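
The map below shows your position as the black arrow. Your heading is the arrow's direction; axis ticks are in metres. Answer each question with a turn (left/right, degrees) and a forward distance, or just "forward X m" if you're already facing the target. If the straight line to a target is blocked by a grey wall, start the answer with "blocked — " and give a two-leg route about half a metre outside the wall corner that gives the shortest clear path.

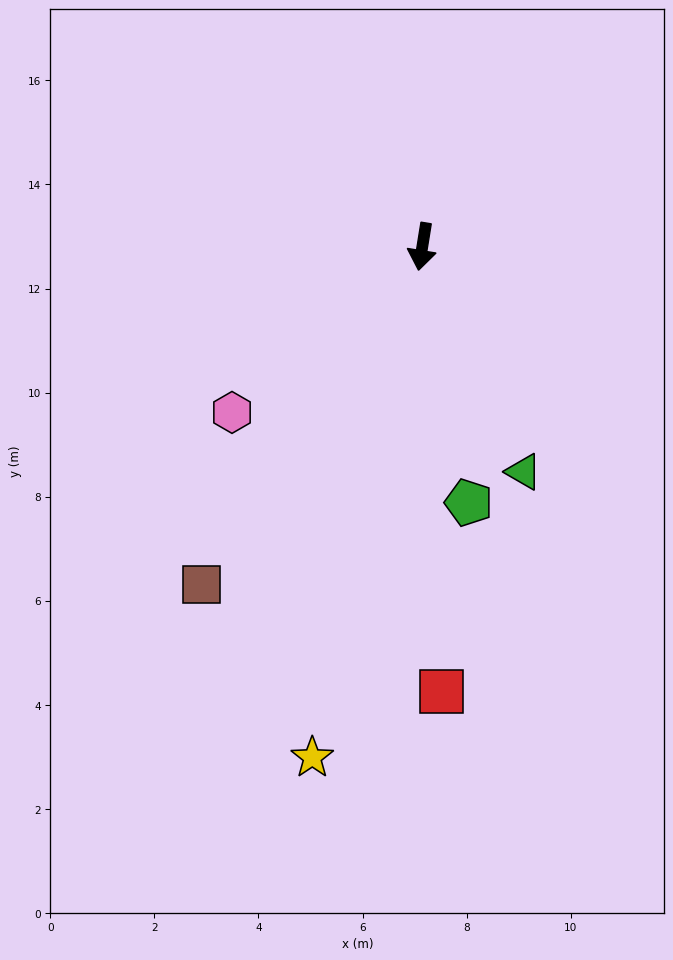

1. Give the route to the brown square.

turn right 24°, forward 7.8 m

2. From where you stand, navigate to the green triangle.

turn left 33°, forward 4.7 m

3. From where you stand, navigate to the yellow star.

turn right 3°, forward 10.0 m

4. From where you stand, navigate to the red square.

turn left 12°, forward 8.6 m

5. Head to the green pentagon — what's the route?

turn left 19°, forward 5.0 m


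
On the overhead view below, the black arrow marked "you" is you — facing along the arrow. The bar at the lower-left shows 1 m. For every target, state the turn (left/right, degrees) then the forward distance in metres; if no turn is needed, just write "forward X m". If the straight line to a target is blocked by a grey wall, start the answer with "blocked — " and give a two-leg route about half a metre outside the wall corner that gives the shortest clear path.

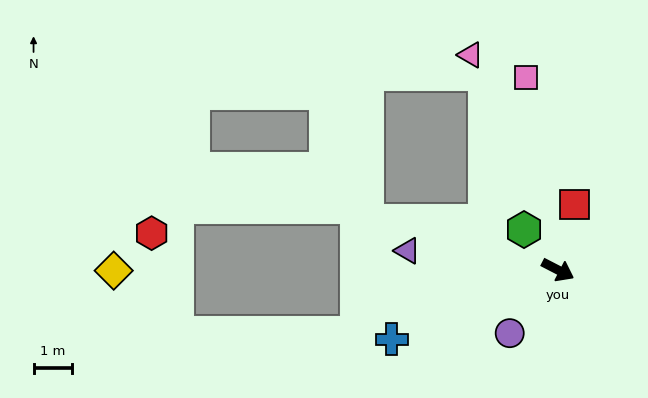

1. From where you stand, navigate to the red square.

turn left 103°, forward 1.8 m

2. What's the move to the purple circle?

turn right 100°, forward 2.1 m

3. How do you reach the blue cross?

turn right 130°, forward 4.7 m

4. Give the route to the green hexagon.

turn left 157°, forward 1.4 m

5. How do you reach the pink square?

turn left 127°, forward 5.1 m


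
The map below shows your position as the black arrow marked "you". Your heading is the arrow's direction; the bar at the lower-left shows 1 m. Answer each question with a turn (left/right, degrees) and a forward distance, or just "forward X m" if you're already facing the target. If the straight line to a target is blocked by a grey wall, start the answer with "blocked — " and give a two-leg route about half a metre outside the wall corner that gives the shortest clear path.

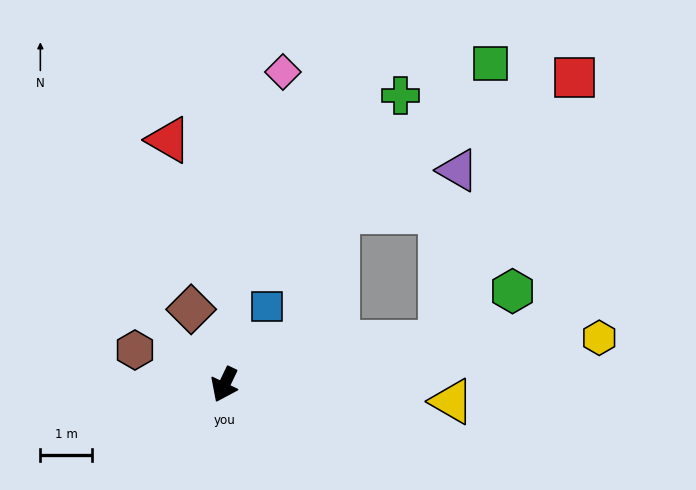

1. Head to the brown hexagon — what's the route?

turn right 86°, forward 1.9 m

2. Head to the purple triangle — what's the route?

blocked — turn left 127°, forward 4.3 m, then turn left 73°, forward 3.4 m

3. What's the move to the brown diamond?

turn right 131°, forward 1.6 m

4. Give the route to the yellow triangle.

turn left 111°, forward 4.4 m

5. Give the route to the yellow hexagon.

turn left 123°, forward 7.3 m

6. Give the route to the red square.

blocked — turn left 127°, forward 4.3 m, then turn left 52°, forward 5.8 m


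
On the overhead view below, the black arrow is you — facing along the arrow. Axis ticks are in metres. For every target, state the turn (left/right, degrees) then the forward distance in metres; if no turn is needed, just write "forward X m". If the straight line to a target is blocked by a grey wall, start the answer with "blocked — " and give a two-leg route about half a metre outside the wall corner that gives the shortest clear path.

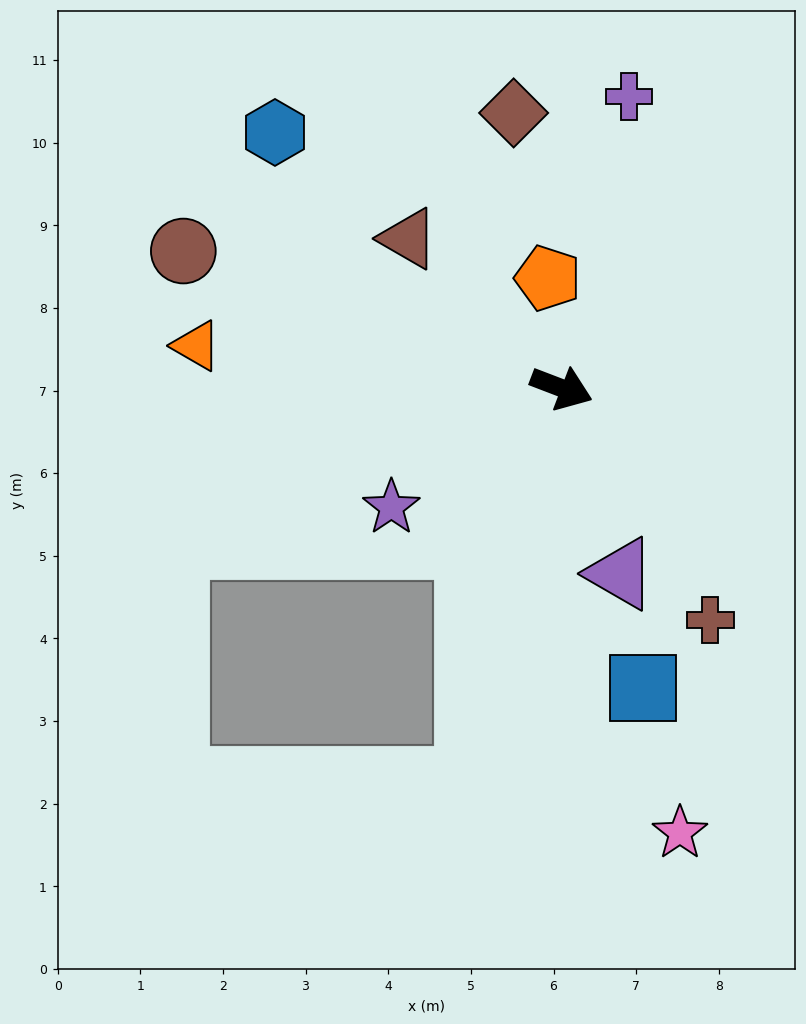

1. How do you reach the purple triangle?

turn right 51°, forward 2.4 m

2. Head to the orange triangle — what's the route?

turn right 166°, forward 4.5 m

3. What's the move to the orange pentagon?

turn left 118°, forward 1.3 m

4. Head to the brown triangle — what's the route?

turn left 157°, forward 2.6 m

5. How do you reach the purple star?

turn right 124°, forward 2.5 m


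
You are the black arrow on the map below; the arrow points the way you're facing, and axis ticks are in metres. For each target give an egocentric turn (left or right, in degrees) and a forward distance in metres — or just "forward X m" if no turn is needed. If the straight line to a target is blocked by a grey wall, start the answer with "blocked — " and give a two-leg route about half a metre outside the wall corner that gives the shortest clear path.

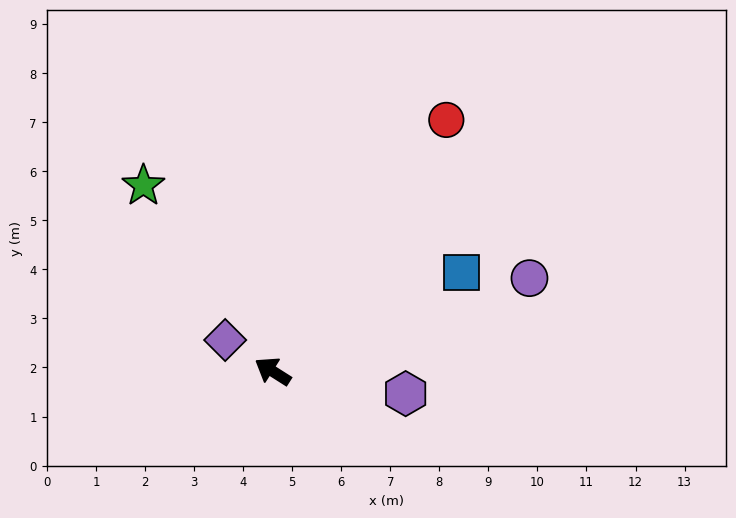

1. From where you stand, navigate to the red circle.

turn right 92°, forward 6.2 m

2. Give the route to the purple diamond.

forward 1.2 m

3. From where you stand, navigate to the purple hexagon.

turn right 157°, forward 2.7 m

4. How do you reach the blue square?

turn right 120°, forward 4.3 m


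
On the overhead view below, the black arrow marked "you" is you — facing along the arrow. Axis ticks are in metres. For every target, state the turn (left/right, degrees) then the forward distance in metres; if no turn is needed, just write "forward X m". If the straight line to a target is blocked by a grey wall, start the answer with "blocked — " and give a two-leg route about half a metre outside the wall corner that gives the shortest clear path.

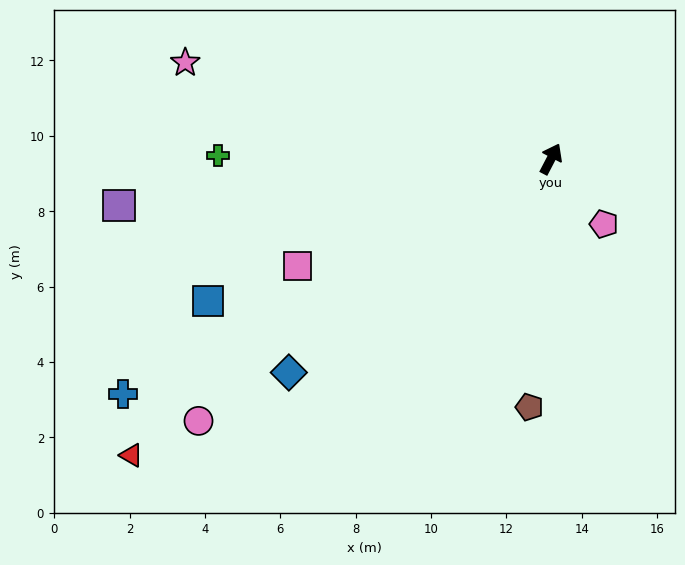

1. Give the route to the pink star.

turn left 103°, forward 10.0 m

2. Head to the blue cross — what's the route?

turn left 146°, forward 13.0 m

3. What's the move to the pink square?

turn left 141°, forward 7.3 m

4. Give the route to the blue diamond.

turn left 157°, forward 9.0 m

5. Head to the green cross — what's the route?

turn left 117°, forward 8.8 m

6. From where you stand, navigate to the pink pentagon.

turn right 113°, forward 2.2 m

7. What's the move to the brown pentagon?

turn right 157°, forward 6.6 m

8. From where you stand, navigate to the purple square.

turn left 124°, forward 11.5 m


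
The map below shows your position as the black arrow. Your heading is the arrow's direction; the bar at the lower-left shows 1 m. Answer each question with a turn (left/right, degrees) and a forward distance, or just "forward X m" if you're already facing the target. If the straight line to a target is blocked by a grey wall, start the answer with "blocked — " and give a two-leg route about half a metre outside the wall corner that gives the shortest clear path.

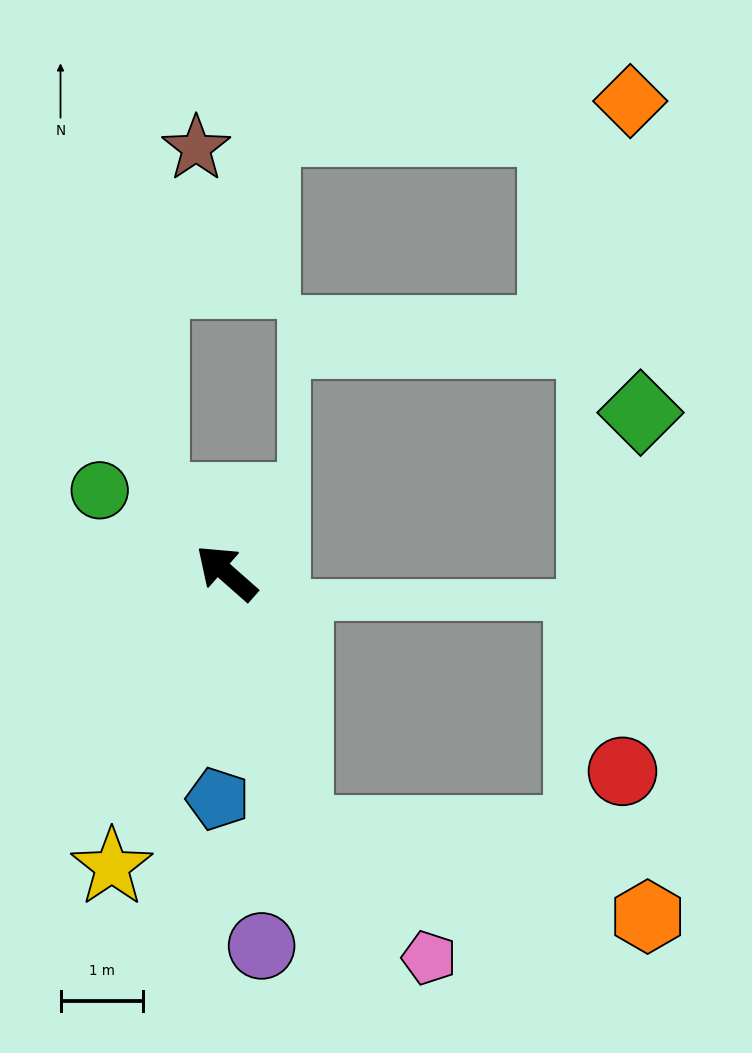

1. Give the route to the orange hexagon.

blocked — turn left 147°, forward 3.2 m, then turn left 61°, forward 4.3 m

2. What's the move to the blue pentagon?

turn left 129°, forward 2.7 m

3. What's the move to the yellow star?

turn left 110°, forward 3.8 m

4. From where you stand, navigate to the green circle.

turn left 8°, forward 1.8 m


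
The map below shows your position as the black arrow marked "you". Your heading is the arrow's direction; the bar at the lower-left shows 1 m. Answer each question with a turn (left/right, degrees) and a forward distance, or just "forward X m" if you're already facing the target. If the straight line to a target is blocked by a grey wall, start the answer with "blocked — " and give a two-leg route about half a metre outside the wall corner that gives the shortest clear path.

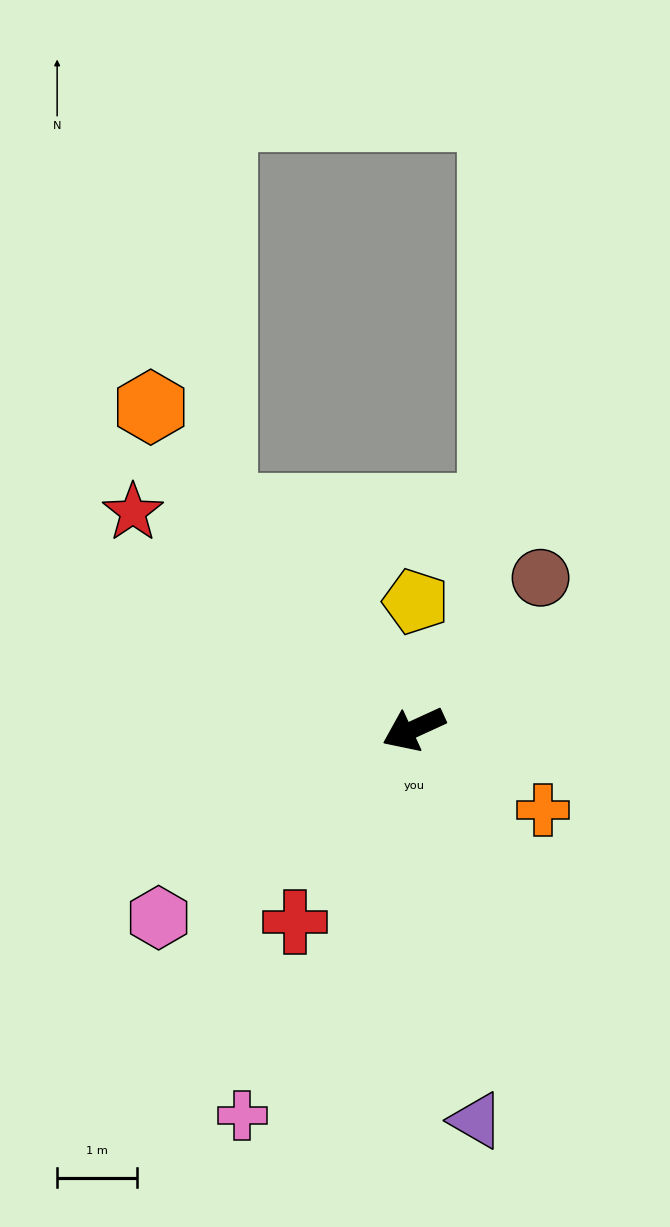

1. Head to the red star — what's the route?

turn right 62°, forward 4.4 m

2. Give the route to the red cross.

turn left 34°, forward 2.8 m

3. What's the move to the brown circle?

turn right 155°, forward 2.5 m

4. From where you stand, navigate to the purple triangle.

turn left 74°, forward 5.0 m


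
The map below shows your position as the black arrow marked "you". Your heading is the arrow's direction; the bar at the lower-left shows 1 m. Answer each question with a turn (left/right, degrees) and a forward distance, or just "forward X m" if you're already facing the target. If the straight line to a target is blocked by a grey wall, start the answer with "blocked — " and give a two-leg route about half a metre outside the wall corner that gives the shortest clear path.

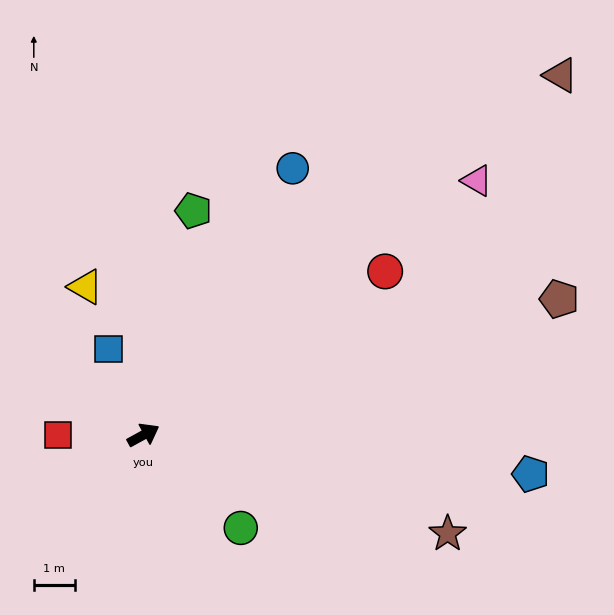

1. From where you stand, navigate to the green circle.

turn right 72°, forward 3.3 m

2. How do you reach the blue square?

turn left 83°, forward 2.3 m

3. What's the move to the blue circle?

turn left 32°, forward 7.4 m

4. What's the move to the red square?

turn left 151°, forward 2.1 m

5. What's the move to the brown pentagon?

turn right 11°, forward 10.6 m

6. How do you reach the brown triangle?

turn left 12°, forward 13.4 m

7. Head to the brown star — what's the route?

turn right 47°, forward 7.8 m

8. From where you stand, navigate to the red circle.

turn left 5°, forward 7.1 m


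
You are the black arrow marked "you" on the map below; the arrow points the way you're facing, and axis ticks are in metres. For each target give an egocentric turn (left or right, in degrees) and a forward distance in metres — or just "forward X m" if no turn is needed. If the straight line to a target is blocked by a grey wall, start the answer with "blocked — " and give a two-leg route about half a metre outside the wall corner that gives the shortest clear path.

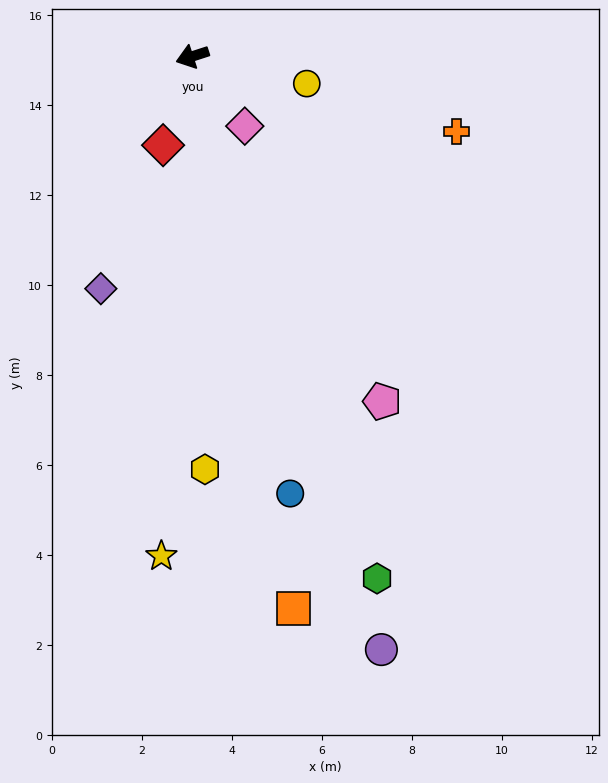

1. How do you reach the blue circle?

turn left 85°, forward 10.0 m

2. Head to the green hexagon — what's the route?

turn left 91°, forward 12.3 m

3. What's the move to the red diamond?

turn left 54°, forward 2.1 m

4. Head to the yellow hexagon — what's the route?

turn left 74°, forward 9.2 m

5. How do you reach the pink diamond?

turn left 109°, forward 1.9 m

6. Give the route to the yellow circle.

turn left 149°, forward 2.6 m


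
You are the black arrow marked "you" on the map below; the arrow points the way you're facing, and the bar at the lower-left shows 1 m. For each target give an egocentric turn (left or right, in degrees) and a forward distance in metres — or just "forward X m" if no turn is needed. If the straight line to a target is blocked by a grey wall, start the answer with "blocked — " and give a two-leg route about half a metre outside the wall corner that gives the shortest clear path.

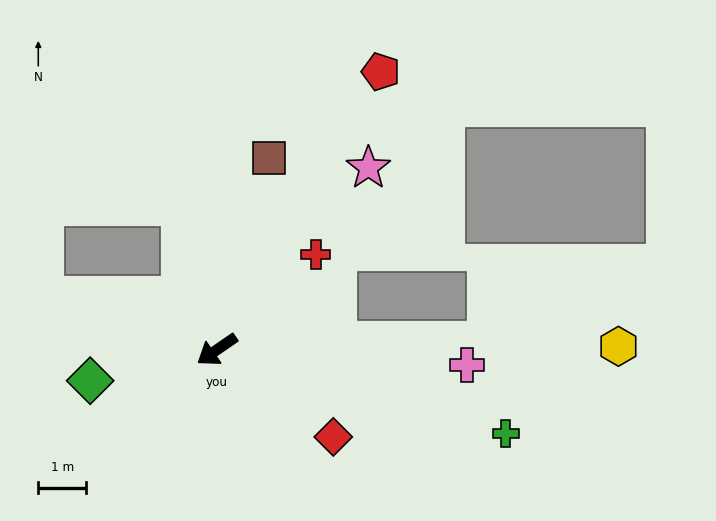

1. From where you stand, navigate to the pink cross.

turn left 142°, forward 5.2 m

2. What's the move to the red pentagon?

turn right 155°, forward 6.7 m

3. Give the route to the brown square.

turn right 140°, forward 4.1 m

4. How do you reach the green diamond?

turn right 21°, forward 2.7 m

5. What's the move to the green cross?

turn left 129°, forward 6.3 m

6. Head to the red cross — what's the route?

turn right 171°, forward 2.9 m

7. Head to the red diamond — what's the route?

turn left 109°, forward 3.0 m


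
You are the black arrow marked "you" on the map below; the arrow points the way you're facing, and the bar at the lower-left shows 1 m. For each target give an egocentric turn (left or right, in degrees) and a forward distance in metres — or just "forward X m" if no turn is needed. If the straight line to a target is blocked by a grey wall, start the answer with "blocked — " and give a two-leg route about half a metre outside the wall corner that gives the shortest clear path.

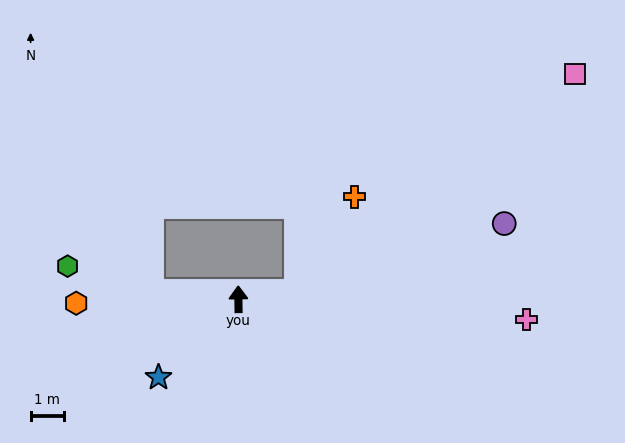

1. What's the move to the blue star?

turn left 134°, forward 3.4 m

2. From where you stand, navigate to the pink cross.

turn right 95°, forward 8.8 m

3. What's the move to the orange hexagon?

turn left 91°, forward 4.9 m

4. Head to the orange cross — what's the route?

blocked — turn right 85°, forward 1.8 m, then turn left 54°, forward 3.4 m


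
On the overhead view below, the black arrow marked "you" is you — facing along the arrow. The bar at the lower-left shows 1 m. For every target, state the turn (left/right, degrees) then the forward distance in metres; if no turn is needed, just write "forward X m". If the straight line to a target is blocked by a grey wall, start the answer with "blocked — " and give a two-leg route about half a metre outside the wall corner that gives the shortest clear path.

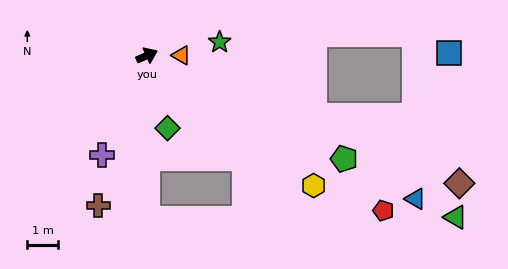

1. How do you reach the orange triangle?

turn right 24°, forward 1.1 m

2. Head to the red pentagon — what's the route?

turn right 57°, forward 9.3 m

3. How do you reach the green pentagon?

turn right 52°, forward 7.3 m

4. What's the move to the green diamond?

turn right 98°, forward 2.5 m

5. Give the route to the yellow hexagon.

turn right 62°, forward 6.9 m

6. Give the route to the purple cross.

turn right 138°, forward 3.6 m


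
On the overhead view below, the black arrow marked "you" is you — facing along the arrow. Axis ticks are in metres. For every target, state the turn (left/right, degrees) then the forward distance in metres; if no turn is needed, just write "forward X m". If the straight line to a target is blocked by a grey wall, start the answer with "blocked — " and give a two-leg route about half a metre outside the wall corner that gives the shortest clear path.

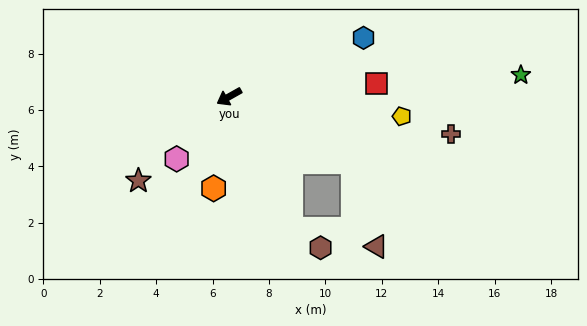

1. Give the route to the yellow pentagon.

turn left 144°, forward 6.2 m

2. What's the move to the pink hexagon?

turn left 21°, forward 2.9 m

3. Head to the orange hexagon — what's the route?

turn left 51°, forward 3.3 m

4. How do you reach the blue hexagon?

turn left 174°, forward 5.2 m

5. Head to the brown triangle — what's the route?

blocked — turn left 123°, forward 5.0 m, then turn right 46°, forward 3.1 m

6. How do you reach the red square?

turn left 156°, forward 5.2 m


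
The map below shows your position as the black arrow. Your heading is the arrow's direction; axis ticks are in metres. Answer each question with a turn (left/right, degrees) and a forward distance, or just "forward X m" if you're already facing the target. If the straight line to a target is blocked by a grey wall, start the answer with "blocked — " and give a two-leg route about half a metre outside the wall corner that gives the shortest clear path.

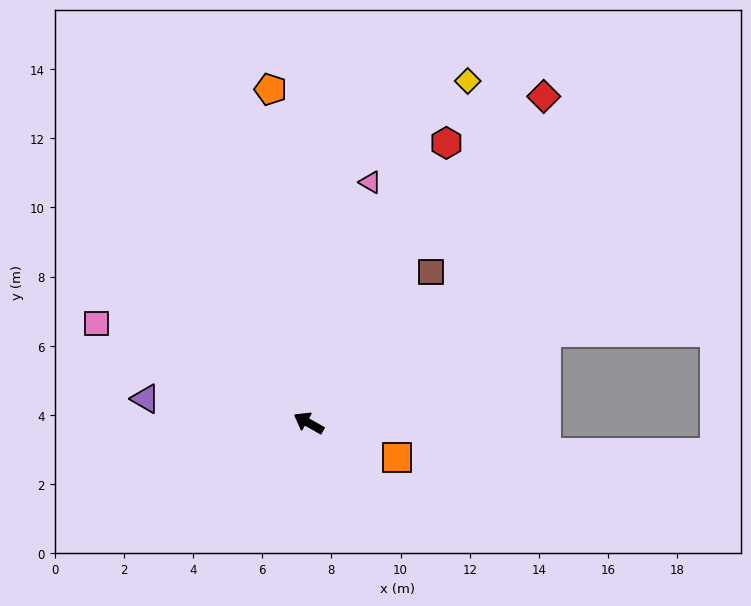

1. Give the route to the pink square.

turn left 4°, forward 6.8 m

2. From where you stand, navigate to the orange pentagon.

turn right 54°, forward 9.7 m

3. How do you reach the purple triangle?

turn left 21°, forward 4.8 m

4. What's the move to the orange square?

turn right 172°, forward 2.7 m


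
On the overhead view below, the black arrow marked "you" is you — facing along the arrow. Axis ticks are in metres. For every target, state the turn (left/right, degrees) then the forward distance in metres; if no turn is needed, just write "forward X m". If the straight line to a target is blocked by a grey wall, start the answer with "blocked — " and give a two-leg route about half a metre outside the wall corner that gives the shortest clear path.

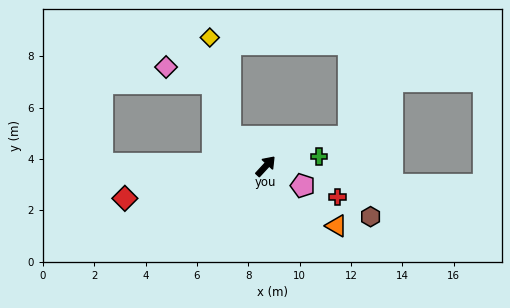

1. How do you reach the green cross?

turn right 37°, forward 2.1 m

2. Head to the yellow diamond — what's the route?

blocked — turn left 92°, forward 1.8 m, then turn right 38°, forward 3.9 m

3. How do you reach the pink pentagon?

turn right 75°, forward 1.6 m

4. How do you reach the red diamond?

turn left 146°, forward 5.6 m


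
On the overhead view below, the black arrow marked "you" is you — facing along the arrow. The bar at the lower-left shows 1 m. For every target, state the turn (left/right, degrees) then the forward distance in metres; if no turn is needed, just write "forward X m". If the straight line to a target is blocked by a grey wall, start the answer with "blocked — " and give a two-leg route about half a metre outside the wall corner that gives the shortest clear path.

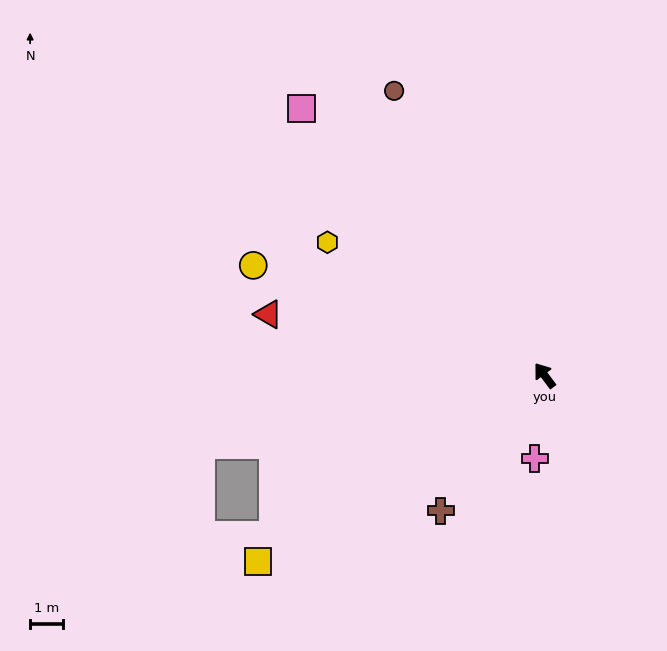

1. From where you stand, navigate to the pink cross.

turn left 137°, forward 2.6 m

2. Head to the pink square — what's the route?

turn left 6°, forward 11.0 m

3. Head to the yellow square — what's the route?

turn left 86°, forward 10.4 m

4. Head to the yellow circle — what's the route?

turn left 33°, forward 9.5 m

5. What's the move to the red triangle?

turn left 41°, forward 8.6 m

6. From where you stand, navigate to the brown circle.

turn right 9°, forward 9.8 m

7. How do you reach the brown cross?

turn left 106°, forward 5.2 m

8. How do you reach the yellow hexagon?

turn left 22°, forward 7.8 m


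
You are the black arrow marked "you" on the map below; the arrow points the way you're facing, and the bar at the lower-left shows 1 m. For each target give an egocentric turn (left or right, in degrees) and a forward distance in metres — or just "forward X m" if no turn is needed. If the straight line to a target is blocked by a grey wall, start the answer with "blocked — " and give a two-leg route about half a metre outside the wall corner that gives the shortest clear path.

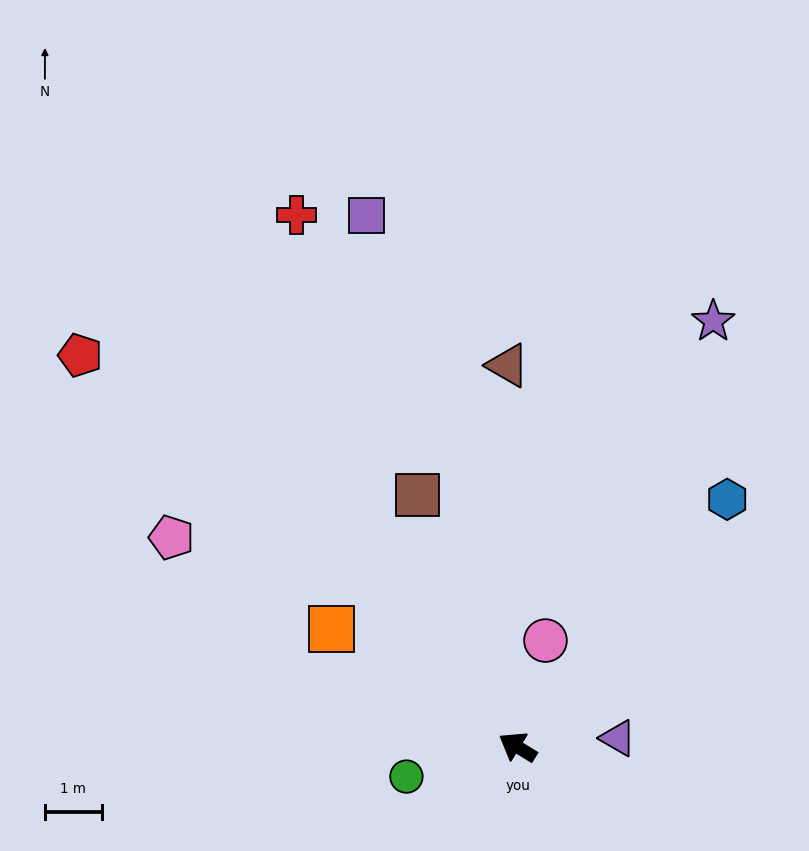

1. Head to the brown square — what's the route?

turn right 37°, forward 4.8 m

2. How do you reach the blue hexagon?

turn right 99°, forward 5.7 m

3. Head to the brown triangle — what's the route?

turn right 57°, forward 6.7 m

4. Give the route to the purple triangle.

turn right 143°, forward 1.8 m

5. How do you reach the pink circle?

turn right 73°, forward 1.9 m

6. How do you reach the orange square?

forward 3.9 m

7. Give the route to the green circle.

turn left 46°, forward 2.0 m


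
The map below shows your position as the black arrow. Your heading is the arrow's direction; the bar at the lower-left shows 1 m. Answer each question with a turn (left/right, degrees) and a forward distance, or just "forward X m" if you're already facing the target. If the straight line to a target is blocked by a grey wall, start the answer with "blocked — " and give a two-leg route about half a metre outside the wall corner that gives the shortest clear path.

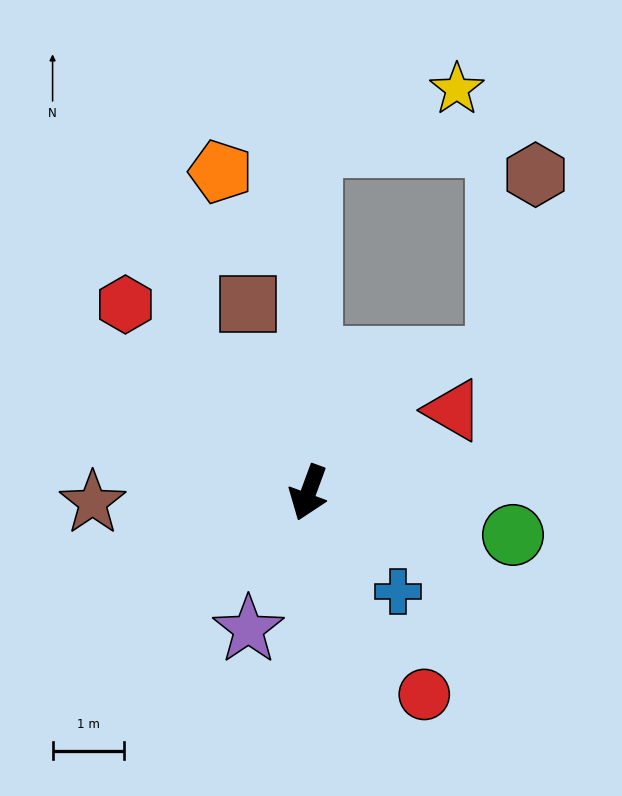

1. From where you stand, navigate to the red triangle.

turn left 140°, forward 2.3 m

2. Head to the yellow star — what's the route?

blocked — turn right 160°, forward 4.8 m, then turn right 68°, forward 2.2 m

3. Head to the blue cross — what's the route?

turn left 62°, forward 1.9 m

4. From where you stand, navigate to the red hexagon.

turn right 116°, forward 3.7 m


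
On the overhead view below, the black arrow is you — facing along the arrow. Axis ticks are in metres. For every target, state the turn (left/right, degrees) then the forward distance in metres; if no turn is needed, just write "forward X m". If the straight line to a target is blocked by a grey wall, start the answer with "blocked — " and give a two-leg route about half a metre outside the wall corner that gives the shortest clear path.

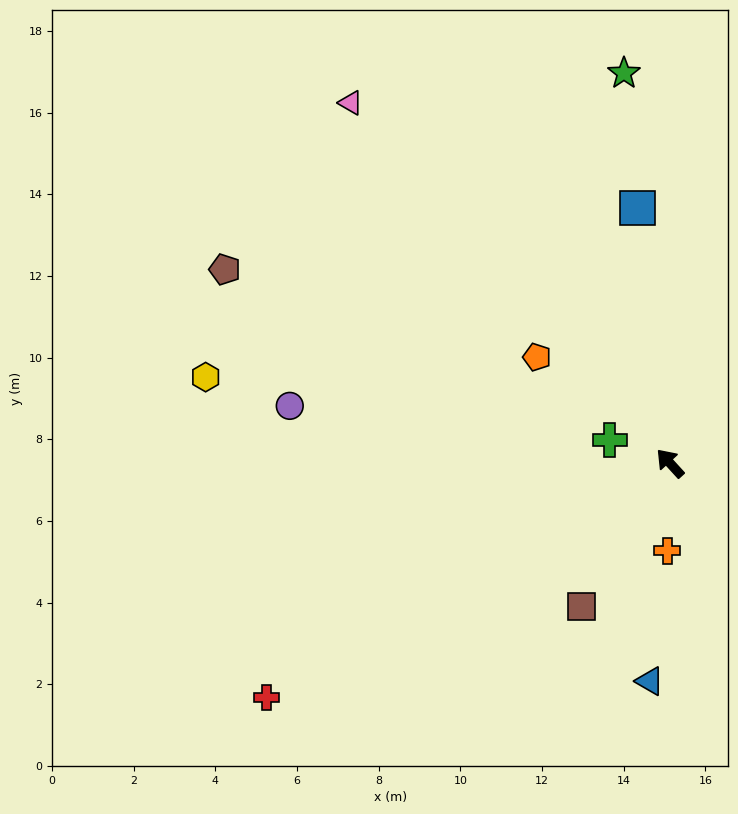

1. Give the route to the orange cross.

turn left 136°, forward 2.1 m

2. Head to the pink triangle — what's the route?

forward 11.8 m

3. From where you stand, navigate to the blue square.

turn right 35°, forward 6.3 m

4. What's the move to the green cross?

turn left 27°, forward 1.6 m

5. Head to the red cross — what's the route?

turn left 78°, forward 11.4 m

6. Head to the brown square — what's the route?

turn left 106°, forward 4.1 m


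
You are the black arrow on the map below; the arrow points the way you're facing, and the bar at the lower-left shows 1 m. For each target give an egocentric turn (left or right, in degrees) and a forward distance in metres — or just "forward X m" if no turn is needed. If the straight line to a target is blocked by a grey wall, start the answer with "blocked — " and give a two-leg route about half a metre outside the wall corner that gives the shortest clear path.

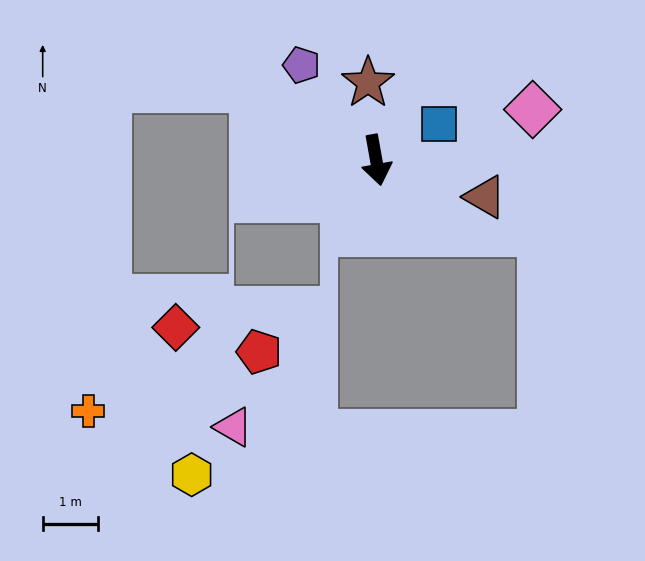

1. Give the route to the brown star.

turn left 176°, forward 1.4 m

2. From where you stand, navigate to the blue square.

turn left 110°, forward 1.3 m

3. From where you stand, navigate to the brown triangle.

turn left 61°, forward 2.1 m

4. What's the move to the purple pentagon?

turn right 152°, forward 2.2 m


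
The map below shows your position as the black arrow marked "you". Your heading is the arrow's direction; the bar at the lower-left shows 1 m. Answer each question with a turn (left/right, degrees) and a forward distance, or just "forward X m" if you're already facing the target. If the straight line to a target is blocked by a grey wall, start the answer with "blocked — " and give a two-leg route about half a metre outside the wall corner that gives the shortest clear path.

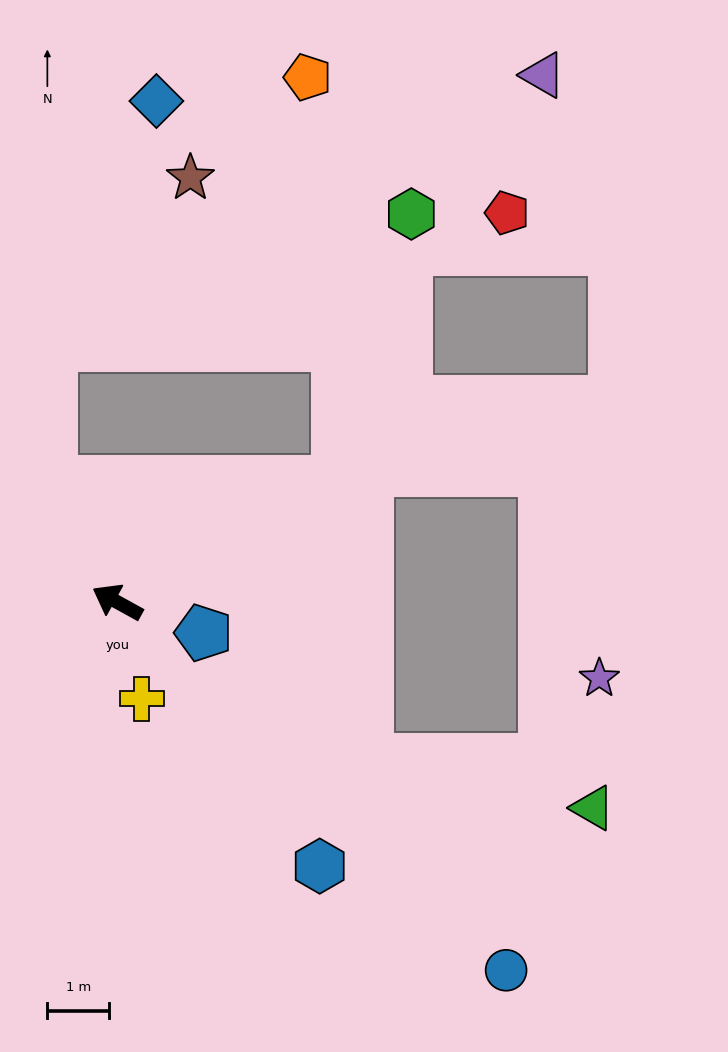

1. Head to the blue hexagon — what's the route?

turn left 156°, forward 5.4 m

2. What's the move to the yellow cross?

turn left 133°, forward 1.6 m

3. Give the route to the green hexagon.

blocked — turn right 123°, forward 4.1 m, then turn left 46°, forward 4.5 m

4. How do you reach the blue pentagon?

turn right 171°, forward 1.5 m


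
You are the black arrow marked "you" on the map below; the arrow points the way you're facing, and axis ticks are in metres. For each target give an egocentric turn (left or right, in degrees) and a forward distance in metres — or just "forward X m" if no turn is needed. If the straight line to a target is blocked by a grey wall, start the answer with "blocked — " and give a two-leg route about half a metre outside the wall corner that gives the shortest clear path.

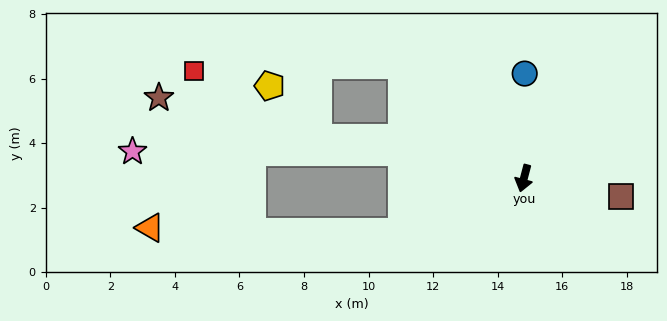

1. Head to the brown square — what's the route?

turn left 94°, forward 3.1 m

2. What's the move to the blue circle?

turn right 166°, forward 3.2 m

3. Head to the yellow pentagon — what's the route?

blocked — turn right 86°, forward 6.5 m, then turn right 36°, forward 2.2 m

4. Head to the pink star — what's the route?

blocked — turn right 87°, forward 3.9 m, then turn left 12°, forward 8.3 m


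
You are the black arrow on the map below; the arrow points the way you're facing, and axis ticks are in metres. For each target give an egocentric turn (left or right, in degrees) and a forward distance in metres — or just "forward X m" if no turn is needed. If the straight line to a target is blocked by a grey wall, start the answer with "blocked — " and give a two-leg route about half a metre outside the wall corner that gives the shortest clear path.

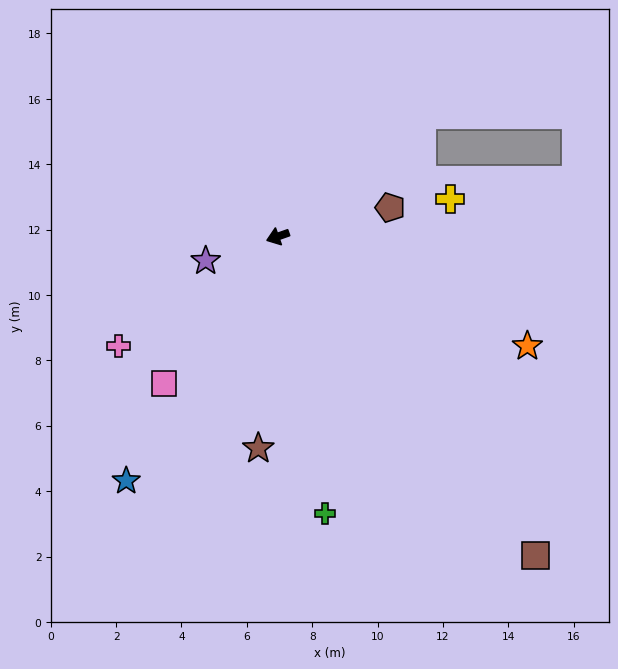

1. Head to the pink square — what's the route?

turn left 33°, forward 5.7 m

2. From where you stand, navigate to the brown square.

turn left 109°, forward 12.5 m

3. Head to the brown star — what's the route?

turn left 65°, forward 6.5 m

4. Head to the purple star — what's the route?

forward 2.3 m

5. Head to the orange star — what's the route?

turn left 137°, forward 8.3 m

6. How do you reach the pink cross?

turn left 15°, forward 5.9 m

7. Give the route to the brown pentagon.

turn left 175°, forward 3.6 m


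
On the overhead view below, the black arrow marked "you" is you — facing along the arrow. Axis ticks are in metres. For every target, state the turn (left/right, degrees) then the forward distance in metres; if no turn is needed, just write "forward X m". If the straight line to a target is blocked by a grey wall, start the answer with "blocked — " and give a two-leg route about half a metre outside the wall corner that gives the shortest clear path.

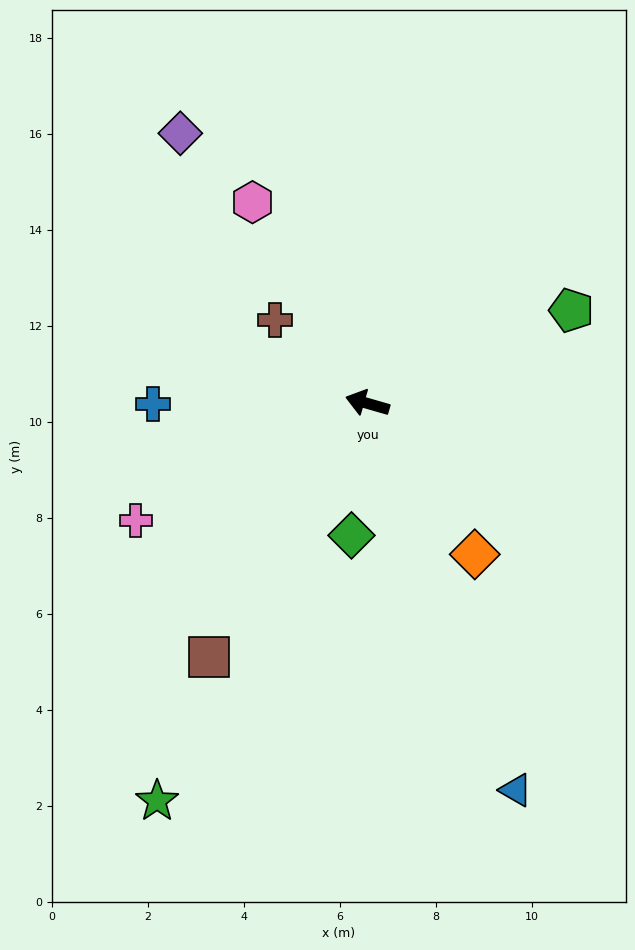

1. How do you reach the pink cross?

turn left 43°, forward 5.4 m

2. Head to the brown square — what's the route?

turn left 74°, forward 6.2 m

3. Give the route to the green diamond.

turn left 99°, forward 2.8 m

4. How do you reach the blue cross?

turn left 16°, forward 4.5 m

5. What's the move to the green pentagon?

turn right 139°, forward 4.7 m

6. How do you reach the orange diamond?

turn left 141°, forward 3.9 m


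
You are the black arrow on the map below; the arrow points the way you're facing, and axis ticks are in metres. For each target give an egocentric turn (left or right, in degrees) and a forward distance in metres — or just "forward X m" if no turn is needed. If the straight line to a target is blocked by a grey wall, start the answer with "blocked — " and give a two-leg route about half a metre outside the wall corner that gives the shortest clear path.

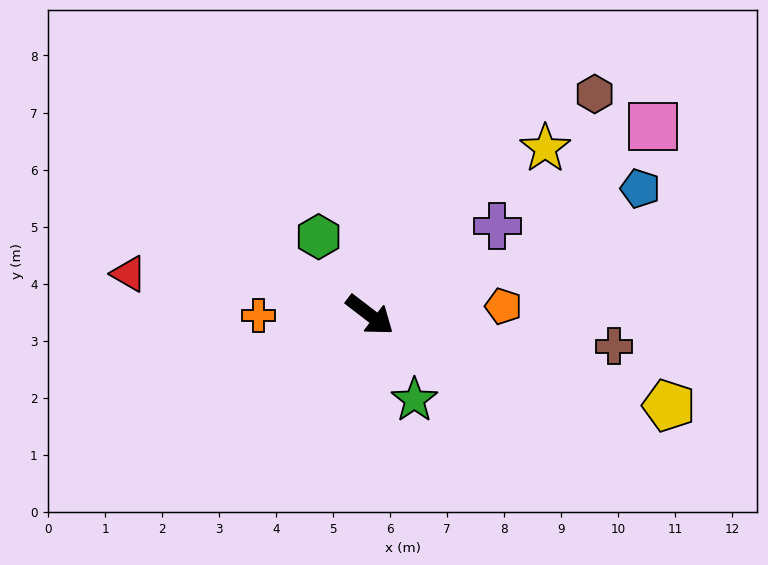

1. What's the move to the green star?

turn right 25°, forward 1.7 m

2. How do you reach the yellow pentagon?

turn left 21°, forward 5.5 m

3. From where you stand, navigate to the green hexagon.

turn left 161°, forward 1.6 m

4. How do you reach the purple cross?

turn left 72°, forward 2.7 m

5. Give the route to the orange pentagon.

turn left 41°, forward 2.3 m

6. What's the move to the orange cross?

turn right 142°, forward 2.0 m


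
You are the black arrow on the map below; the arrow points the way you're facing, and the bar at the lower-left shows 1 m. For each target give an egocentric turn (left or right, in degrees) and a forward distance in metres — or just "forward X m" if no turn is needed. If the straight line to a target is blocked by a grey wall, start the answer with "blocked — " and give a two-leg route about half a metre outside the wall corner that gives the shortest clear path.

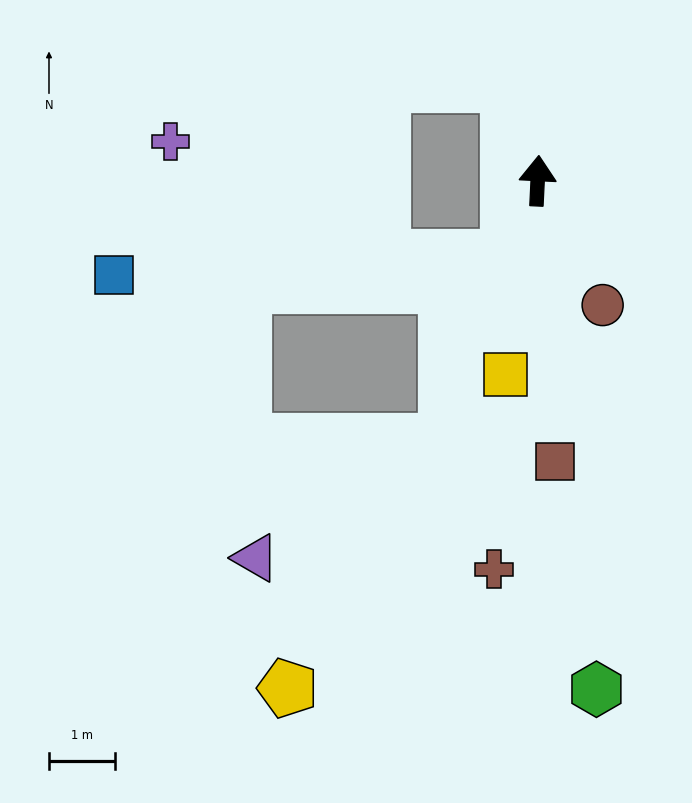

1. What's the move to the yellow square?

turn left 173°, forward 3.0 m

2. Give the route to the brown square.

turn right 174°, forward 4.2 m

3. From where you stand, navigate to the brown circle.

turn right 150°, forward 2.1 m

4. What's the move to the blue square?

blocked — turn left 163°, forward 1.2 m, then turn right 68°, forward 6.0 m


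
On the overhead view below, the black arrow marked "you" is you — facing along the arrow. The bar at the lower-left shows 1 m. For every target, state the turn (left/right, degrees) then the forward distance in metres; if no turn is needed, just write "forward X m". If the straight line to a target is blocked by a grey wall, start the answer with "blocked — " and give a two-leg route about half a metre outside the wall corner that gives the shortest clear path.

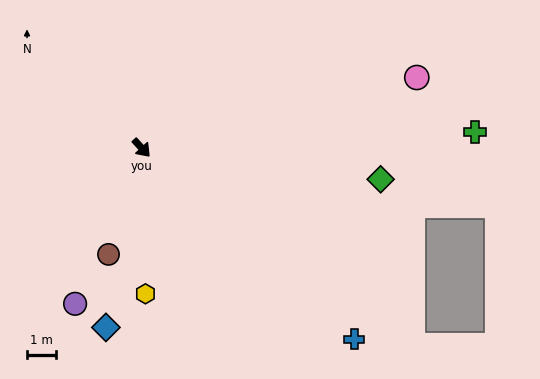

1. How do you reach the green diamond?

turn left 40°, forward 8.3 m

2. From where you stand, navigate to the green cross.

turn left 50°, forward 11.4 m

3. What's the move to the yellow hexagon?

turn right 41°, forward 5.0 m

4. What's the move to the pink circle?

turn left 62°, forward 9.7 m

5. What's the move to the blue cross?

turn left 5°, forward 9.8 m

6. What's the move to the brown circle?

turn right 60°, forward 3.8 m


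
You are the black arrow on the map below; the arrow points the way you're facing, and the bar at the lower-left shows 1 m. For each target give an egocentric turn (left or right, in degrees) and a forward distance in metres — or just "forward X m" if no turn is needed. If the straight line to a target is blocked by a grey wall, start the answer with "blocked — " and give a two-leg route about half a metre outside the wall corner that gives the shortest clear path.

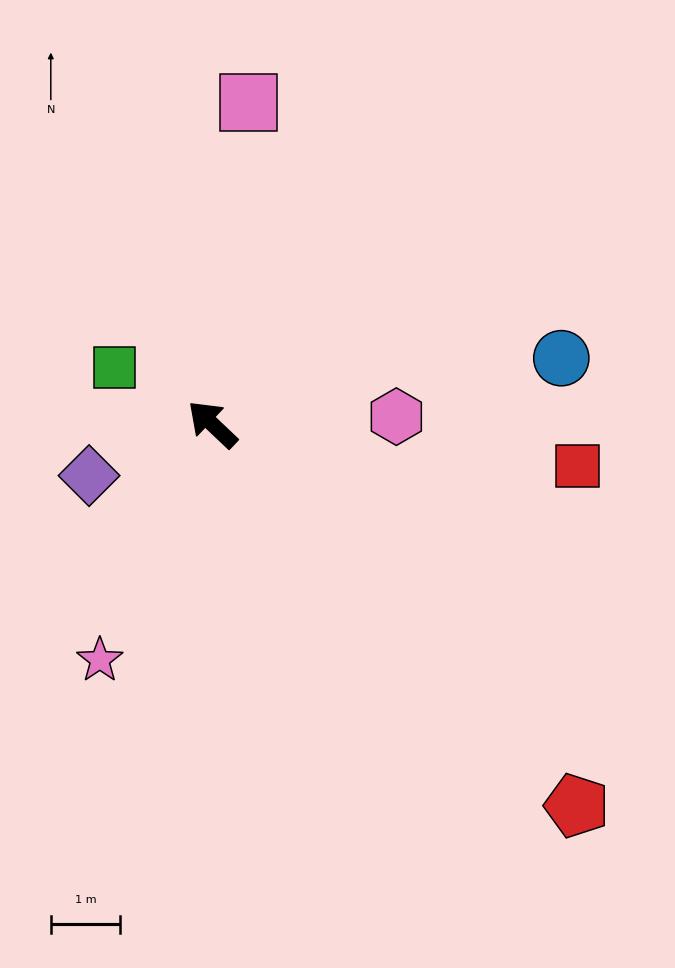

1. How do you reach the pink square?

turn right 53°, forward 4.6 m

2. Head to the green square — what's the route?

turn left 13°, forward 1.6 m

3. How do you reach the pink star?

turn left 108°, forward 3.8 m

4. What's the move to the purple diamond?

turn left 66°, forward 1.9 m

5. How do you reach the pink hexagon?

turn right 134°, forward 2.6 m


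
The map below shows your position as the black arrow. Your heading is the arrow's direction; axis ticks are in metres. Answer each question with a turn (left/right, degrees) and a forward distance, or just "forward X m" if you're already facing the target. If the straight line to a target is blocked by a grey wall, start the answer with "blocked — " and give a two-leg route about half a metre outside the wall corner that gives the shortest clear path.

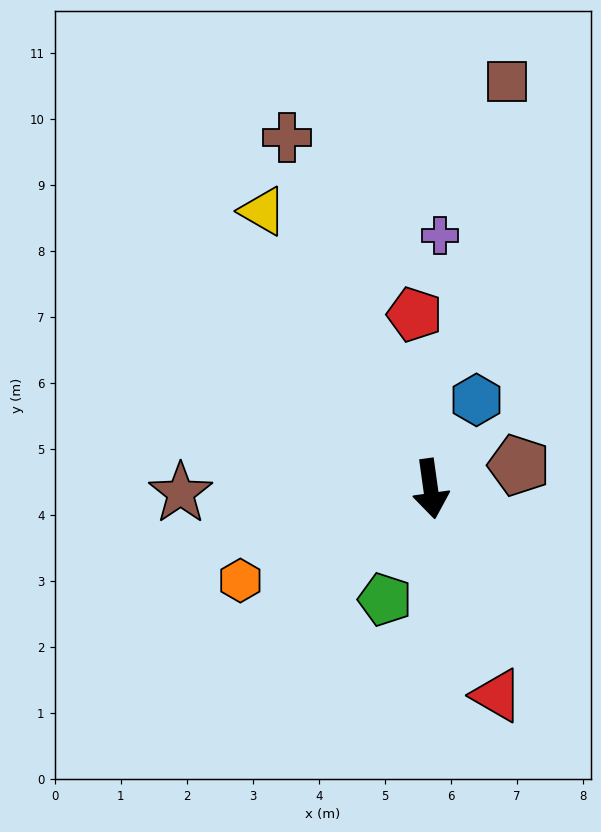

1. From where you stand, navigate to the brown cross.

turn right 166°, forward 5.7 m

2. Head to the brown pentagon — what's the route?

turn left 97°, forward 1.4 m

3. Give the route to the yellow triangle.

turn right 157°, forward 4.9 m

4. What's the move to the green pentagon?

turn right 30°, forward 1.8 m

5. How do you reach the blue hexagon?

turn left 145°, forward 1.5 m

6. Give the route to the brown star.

turn right 97°, forward 3.8 m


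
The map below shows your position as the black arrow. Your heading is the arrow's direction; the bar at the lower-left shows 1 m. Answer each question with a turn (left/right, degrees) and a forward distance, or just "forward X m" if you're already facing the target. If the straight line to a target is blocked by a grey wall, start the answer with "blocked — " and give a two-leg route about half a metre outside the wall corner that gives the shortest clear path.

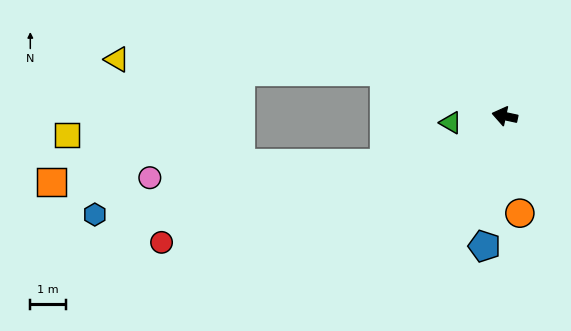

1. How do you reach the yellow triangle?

blocked — turn right 8°, forward 3.6 m, then turn left 18°, forward 7.5 m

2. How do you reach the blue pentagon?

turn left 93°, forward 3.7 m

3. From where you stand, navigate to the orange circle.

turn left 111°, forward 2.8 m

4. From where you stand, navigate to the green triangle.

turn left 19°, forward 1.5 m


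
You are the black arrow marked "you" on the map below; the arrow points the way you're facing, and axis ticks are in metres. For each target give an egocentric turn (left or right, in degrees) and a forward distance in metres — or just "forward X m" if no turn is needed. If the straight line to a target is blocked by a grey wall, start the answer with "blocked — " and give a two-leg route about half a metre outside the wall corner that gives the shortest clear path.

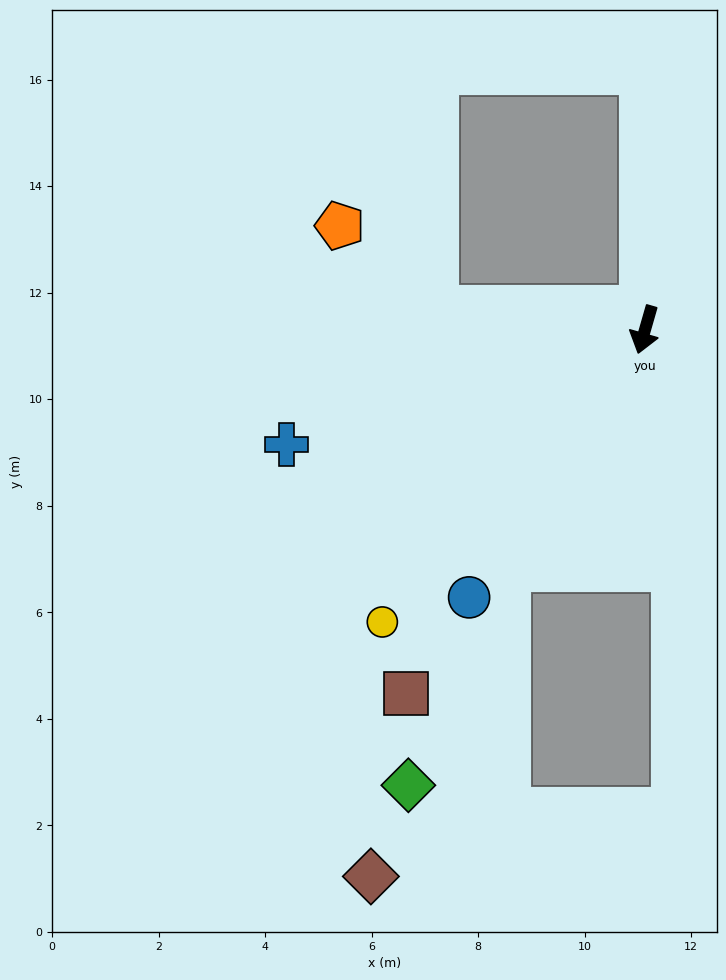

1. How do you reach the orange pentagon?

blocked — turn right 80°, forward 3.9 m, then turn right 34°, forward 2.4 m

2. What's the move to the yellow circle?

turn right 26°, forward 7.4 m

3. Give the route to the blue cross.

turn right 56°, forward 7.1 m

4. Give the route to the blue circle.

turn right 17°, forward 6.0 m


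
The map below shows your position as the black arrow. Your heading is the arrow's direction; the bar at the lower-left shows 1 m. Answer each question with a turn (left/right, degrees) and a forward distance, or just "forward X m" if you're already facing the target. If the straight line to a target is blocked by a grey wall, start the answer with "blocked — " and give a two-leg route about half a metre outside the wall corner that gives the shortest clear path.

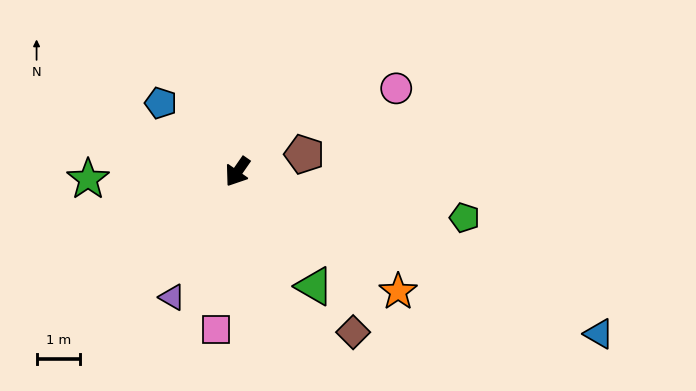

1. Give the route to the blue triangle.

turn left 101°, forward 9.1 m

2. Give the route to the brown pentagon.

turn left 139°, forward 1.6 m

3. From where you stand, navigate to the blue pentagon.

turn right 97°, forward 2.4 m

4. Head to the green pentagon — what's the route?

turn left 113°, forward 5.3 m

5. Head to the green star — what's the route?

turn right 52°, forward 3.4 m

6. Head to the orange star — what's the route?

turn left 88°, forward 4.6 m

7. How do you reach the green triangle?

turn left 69°, forward 3.2 m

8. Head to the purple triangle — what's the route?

turn left 7°, forward 3.2 m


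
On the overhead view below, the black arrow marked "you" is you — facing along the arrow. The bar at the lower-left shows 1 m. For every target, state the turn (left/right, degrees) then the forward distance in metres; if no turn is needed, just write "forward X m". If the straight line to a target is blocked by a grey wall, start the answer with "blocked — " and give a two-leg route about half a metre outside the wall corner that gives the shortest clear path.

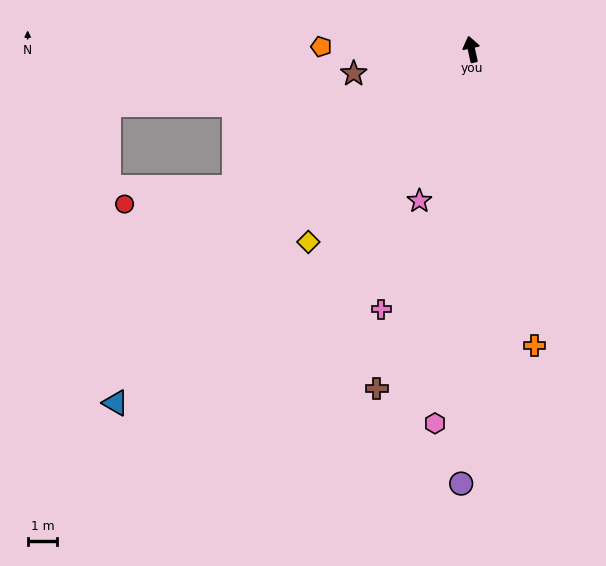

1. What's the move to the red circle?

blocked — turn left 108°, forward 9.2 m, then turn right 22°, forward 3.8 m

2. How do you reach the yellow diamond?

turn left 127°, forward 8.5 m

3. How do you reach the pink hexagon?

turn left 162°, forward 12.6 m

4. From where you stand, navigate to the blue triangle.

turn left 122°, forward 16.9 m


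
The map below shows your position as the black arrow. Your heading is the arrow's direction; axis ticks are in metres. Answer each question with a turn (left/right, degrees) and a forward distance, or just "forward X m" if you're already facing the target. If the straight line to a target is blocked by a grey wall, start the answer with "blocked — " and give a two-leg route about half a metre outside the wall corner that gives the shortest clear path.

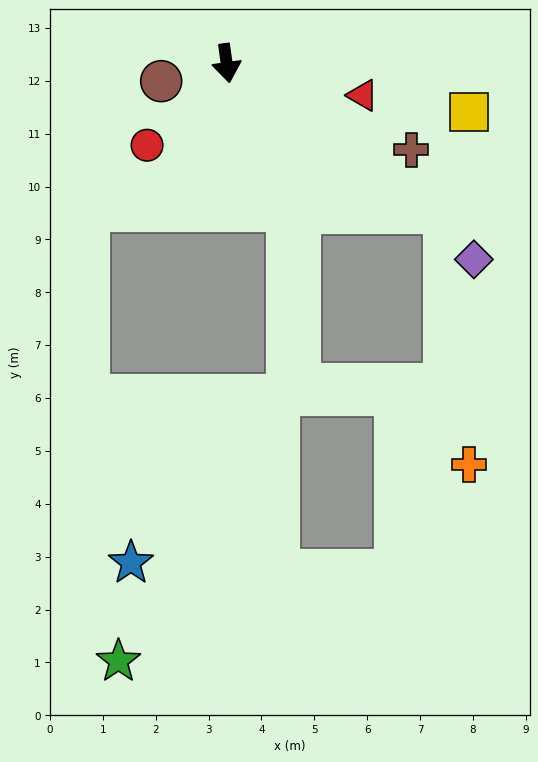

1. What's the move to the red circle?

turn right 52°, forward 2.2 m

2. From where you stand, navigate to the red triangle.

turn left 69°, forward 2.6 m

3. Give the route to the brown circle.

turn right 83°, forward 1.3 m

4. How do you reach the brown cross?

turn left 57°, forward 3.9 m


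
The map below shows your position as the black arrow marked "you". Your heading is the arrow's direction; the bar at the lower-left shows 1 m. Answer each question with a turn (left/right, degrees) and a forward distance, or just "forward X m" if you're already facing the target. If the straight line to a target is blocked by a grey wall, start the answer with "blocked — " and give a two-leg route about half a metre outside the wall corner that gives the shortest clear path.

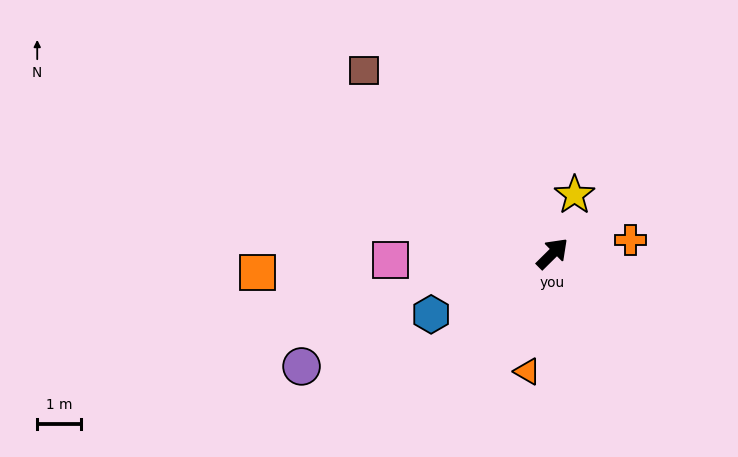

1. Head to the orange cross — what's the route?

turn right 35°, forward 1.8 m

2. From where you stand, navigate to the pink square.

turn left 138°, forward 3.7 m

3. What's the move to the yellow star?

turn left 25°, forward 1.4 m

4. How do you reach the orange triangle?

turn right 147°, forward 2.7 m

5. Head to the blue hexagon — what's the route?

turn left 162°, forward 3.1 m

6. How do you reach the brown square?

turn left 91°, forward 6.0 m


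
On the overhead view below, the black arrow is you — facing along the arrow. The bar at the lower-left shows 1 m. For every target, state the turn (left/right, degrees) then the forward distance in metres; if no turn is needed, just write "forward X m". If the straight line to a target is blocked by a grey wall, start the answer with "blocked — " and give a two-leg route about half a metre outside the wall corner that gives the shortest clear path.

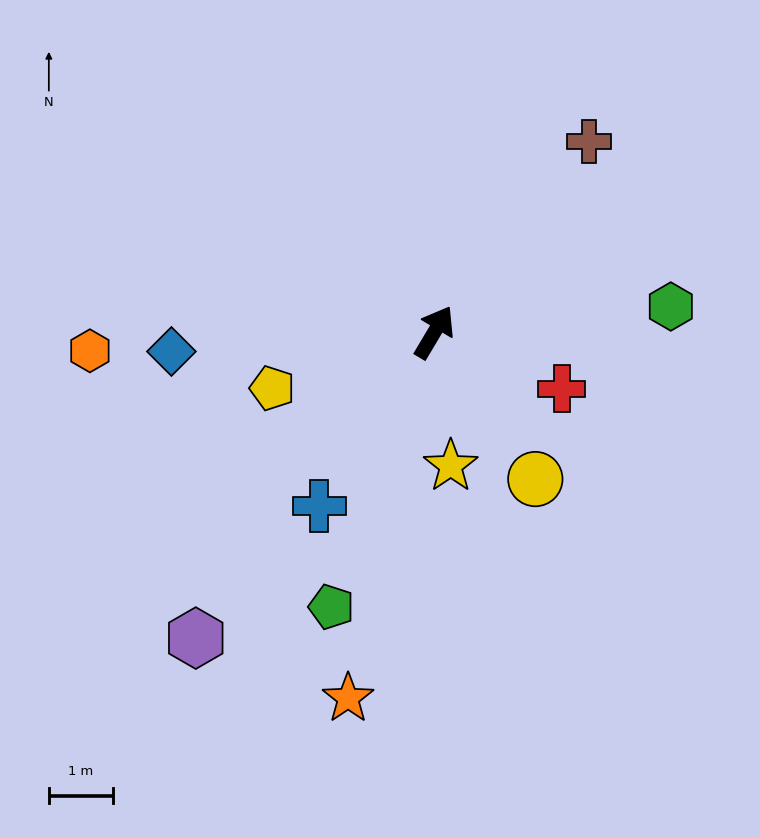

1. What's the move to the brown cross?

turn right 8°, forward 3.8 m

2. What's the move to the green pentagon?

turn right 170°, forward 4.6 m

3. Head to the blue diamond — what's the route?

turn left 125°, forward 4.1 m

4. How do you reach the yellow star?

turn right 142°, forward 2.1 m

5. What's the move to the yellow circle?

turn right 115°, forward 2.8 m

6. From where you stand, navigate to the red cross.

turn right 83°, forward 2.2 m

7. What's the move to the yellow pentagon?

turn left 140°, forward 2.7 m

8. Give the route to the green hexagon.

turn right 53°, forward 3.7 m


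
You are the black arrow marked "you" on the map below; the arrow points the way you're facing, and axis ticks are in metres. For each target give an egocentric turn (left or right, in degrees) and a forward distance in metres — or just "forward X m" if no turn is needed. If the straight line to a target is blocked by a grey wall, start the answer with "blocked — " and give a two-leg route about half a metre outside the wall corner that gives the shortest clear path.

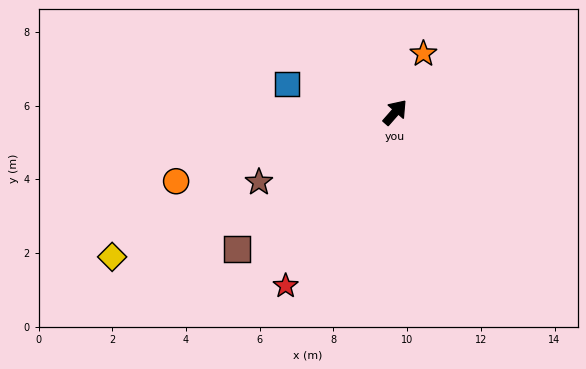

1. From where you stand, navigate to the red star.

turn right 171°, forward 5.6 m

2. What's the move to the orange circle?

turn left 149°, forward 6.2 m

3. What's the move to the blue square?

turn left 117°, forward 3.0 m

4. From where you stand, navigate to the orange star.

turn left 15°, forward 1.8 m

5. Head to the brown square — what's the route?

turn left 172°, forward 5.7 m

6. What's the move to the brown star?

turn left 158°, forward 4.2 m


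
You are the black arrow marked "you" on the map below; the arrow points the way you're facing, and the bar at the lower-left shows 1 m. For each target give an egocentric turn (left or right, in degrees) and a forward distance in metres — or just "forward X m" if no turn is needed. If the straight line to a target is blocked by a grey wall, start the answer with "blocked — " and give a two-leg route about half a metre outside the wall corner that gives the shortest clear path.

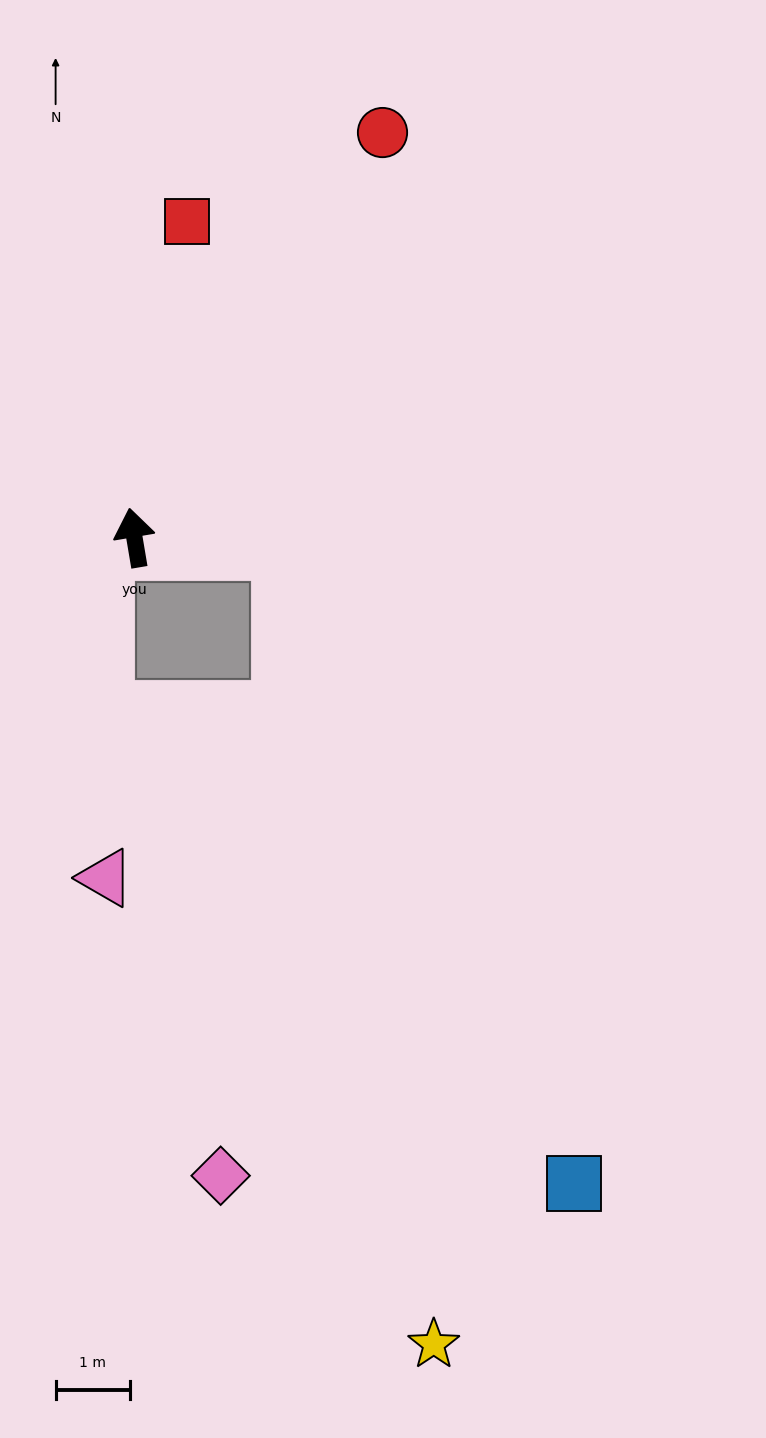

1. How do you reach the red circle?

turn right 41°, forward 6.4 m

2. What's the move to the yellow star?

blocked — turn right 104°, forward 2.0 m, then turn right 75°, forward 10.9 m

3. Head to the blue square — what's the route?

blocked — turn right 104°, forward 2.0 m, then turn right 61°, forward 9.4 m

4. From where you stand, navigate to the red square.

turn right 19°, forward 4.3 m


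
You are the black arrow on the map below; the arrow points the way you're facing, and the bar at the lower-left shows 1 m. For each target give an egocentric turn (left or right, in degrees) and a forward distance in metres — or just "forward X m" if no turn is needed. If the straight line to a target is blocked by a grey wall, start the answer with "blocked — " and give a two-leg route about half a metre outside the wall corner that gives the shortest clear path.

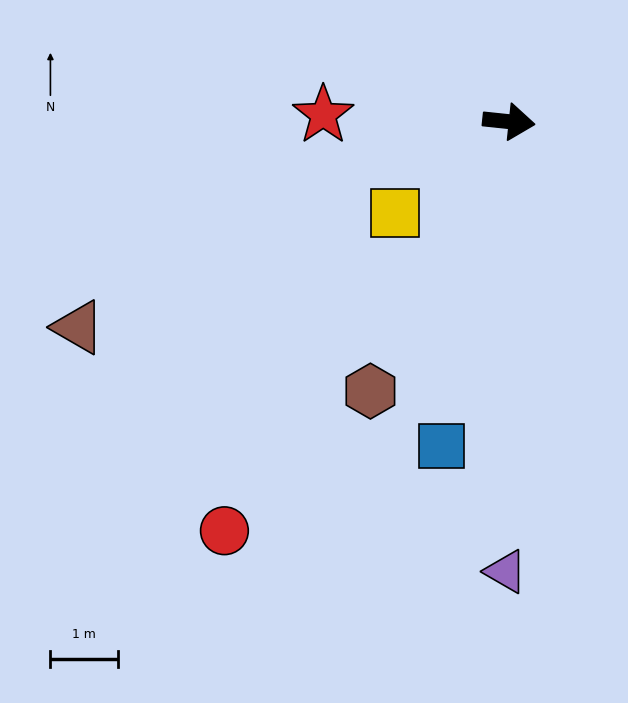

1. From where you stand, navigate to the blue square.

turn right 96°, forward 4.9 m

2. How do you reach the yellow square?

turn right 135°, forward 2.2 m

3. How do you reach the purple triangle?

turn right 84°, forward 6.7 m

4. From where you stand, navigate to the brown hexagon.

turn right 111°, forward 4.5 m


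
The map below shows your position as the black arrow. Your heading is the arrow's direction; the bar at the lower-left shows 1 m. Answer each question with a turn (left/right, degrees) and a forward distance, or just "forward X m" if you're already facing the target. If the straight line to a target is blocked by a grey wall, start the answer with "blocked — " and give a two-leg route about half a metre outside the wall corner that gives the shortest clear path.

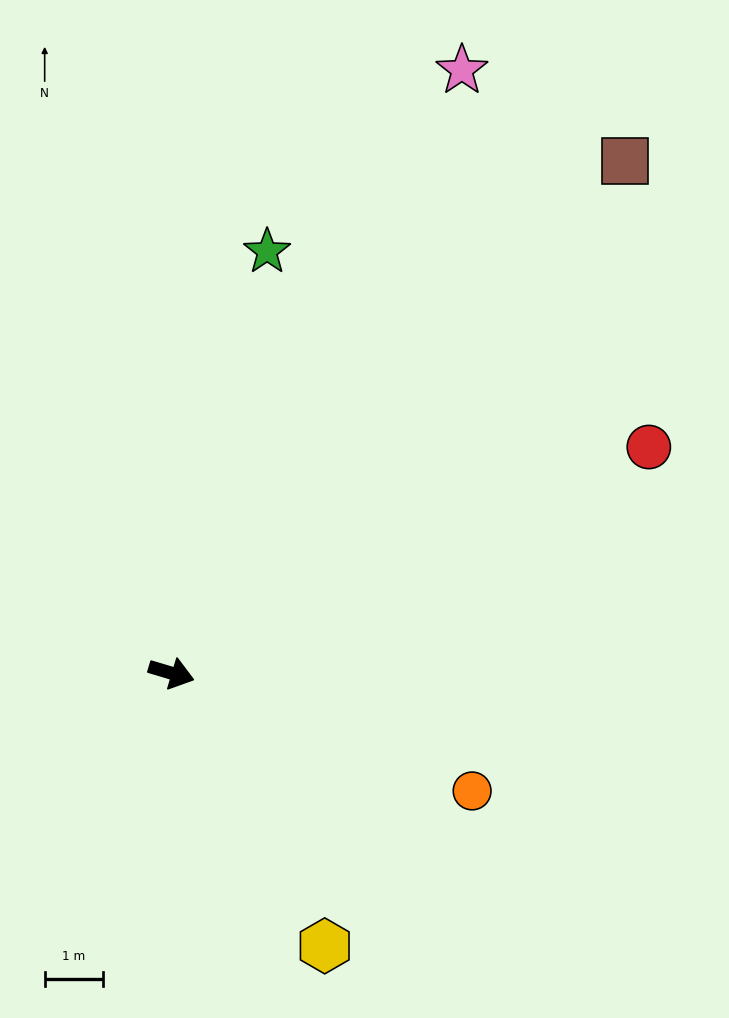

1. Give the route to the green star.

turn left 94°, forward 7.4 m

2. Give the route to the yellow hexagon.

turn right 44°, forward 5.4 m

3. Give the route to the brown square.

turn left 65°, forward 11.7 m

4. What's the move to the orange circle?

turn right 5°, forward 5.5 m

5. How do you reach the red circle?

turn left 42°, forward 9.0 m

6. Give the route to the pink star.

turn left 81°, forward 11.5 m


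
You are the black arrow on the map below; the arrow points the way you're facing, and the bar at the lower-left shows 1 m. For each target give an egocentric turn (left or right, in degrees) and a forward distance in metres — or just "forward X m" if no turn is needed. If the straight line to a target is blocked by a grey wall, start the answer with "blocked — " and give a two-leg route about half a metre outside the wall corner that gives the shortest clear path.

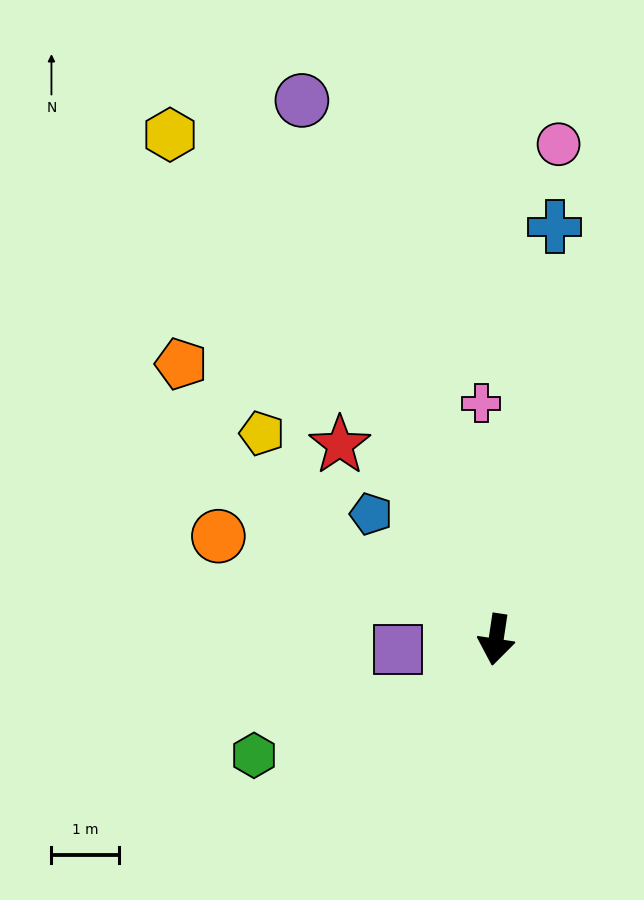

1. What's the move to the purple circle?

turn right 152°, forward 8.5 m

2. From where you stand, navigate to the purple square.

turn right 76°, forward 1.5 m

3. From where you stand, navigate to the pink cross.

turn right 168°, forward 3.5 m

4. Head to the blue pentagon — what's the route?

turn right 127°, forward 2.6 m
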